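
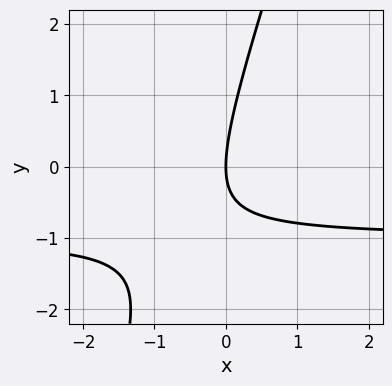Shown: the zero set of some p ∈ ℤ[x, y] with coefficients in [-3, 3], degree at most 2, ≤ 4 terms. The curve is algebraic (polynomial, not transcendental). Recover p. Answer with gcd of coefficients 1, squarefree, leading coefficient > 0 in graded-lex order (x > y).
3*x*y - y^2 + 3*x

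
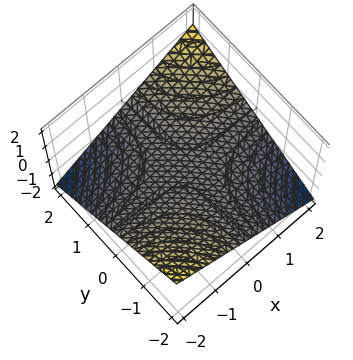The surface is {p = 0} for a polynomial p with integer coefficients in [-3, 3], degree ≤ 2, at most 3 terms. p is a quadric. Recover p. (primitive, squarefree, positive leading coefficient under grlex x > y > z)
x*y - 3*z

Degree: a hyperbolic paraboloid; a quadric, so deg p = 2.
From the visible intercepts: it meets the z-axis at z = 0 (among the integer gridlines); every point of the y-axis in the box is on the surface.
Together with the visible shape, these determine p as stated. Check: (-2, 0, 0) on the x-axis lies on the surface, and p(-2, 0, 0) = 0. ✓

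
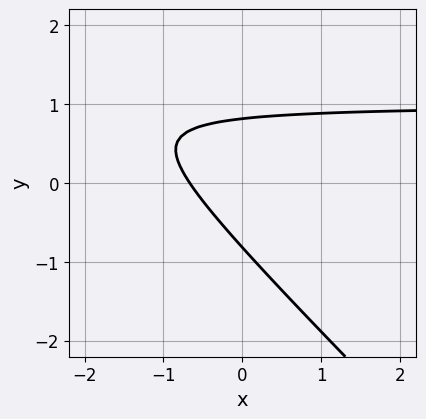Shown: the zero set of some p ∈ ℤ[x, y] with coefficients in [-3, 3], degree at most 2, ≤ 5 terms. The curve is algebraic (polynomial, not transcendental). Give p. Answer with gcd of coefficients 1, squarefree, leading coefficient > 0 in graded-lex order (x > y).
3*x*y + 3*y^2 - 3*x - 2

First, the degree is 2 — no degree-1 curve has this shape.
Finally, the integer polynomial consistent with all of this is the stated p.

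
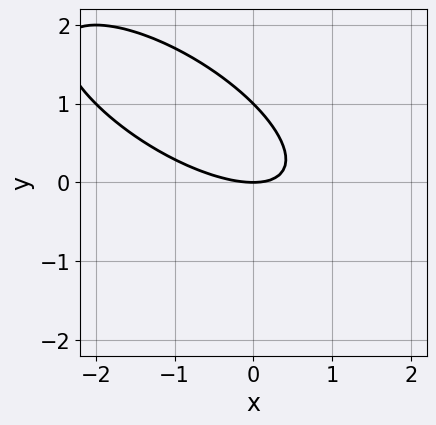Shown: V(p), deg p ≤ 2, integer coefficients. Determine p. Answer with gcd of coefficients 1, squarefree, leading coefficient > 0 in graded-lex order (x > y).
x^2 + 2*x*y + 2*y^2 - 2*y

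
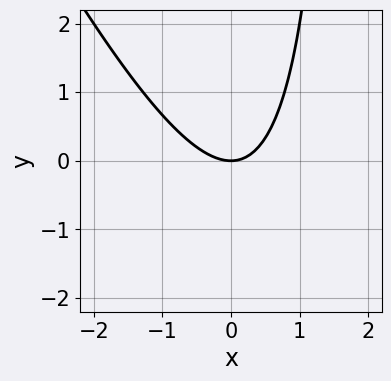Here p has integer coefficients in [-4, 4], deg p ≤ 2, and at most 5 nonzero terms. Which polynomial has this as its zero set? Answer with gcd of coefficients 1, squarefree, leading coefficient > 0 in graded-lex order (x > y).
2*x^2 + x*y - 2*y

(a) The degree is 2 — no degree-1 curve has this shape.
(b) From the visible intercepts: it meets the y-axis at y = 0 (among the integer gridlines); it meets the x-axis at x = 0 (among the integer gridlines).
(c) Assembling these constraints gives the stated polynomial.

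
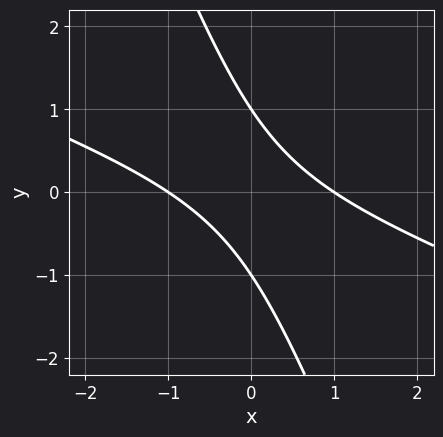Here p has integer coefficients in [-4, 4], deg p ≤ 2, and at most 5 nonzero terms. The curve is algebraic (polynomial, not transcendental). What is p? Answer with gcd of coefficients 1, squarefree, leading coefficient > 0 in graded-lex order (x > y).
x^2 + 3*x*y + y^2 - 1

(a) Degree: the shape is more complex than any degree-1 curve, so deg p = 2.
(b) Observable constraints: among the integer gridlines, it crosses the y-axis at y ∈ {-1, 1}; the x-axis gridline crossings are at x ∈ {-1, 1}.
(c) Solving for integer coefficients yields p as stated.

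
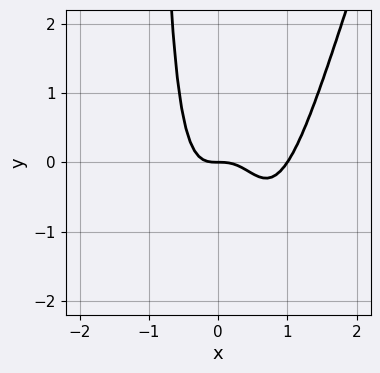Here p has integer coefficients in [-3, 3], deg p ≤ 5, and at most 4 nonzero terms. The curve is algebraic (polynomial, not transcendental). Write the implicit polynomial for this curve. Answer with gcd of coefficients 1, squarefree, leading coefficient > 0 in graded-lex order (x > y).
3*x^4 - x^3*y - 3*x^3 - y

(a) deg p = 4. No degree-3 curve has this shape.
(b) Against the integer gridlines: among the integer gridlines, it crosses the x-axis at x ∈ {0, 1}; one y-axis crossing is at y = 0.
(c) Together with the visible shape, these determine p as stated.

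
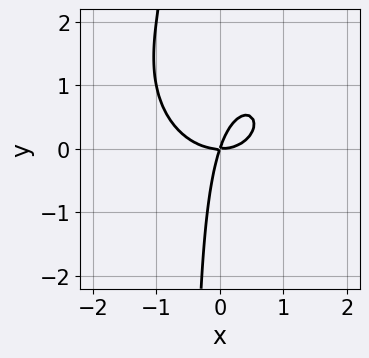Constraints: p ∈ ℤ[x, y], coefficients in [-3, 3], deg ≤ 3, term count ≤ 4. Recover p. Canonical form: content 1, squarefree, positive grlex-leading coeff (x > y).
2*x^3 + 2*x*y^2 - 3*x*y + y^2

deg p = 3. No degree-2 curve has this shape.
From the axis intercepts and sections: one y-axis crossing is at y = 0; it crosses the x-axis at the gridline x = 0.
Solving for integer coefficients yields p as stated.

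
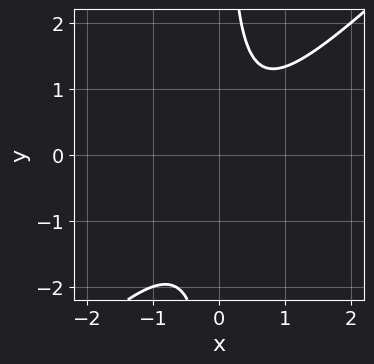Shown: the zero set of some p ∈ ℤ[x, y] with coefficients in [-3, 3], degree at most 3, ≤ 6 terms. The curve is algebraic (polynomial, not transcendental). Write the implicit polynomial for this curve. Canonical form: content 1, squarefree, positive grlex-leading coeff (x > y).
3*x^2 - 3*x*y - x + 2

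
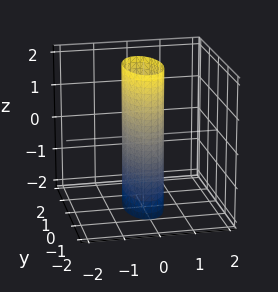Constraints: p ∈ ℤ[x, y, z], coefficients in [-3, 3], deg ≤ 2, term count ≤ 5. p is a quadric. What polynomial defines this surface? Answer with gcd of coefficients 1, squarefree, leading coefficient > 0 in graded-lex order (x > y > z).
(a) The degree is 2 — constant cross-section along one axis; a quadric.
(b) Symmetries: the x ↦ −x reflection is a symmetry, so x appears only in even powers; it's symmetric under y → −y, forcing even powers of y; mirror symmetry z ↦ −z ⇒ only even powers of z.
(c) Checking where it meets the axes: the y-axis gridline crossings are at y ∈ {-1, 1}; the surface avoids every integer z-axis point in the box.
(d) Together with the visible shape, these determine p as stated.

3*x^2 + y^2 - 1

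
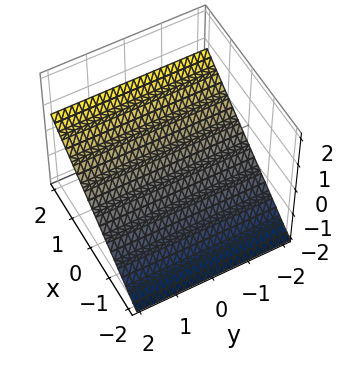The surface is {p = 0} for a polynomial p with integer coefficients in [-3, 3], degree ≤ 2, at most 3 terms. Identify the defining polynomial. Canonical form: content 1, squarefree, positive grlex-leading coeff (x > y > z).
2*x - 3*z - 2

Degree: every cross-section is a straight line — this is a plane, so deg p = 1.
Reading off the gridlines: it crosses the x-axis at the gridline x = 1; it misses every integer gridline on the y-axis.
These observations pin down the coefficients.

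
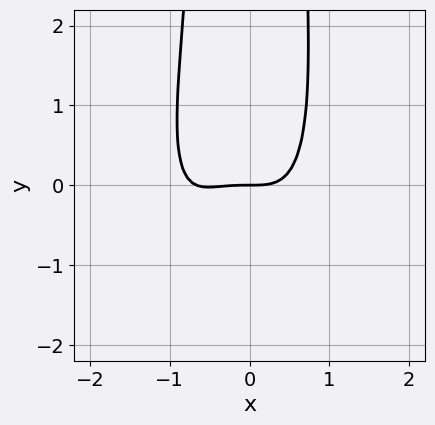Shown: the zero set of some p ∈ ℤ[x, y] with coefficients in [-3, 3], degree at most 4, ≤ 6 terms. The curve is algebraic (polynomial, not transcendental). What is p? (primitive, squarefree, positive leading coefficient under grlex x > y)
3*x^4 + x^2*y^2 + 2*x^3 + 2*x^2*y - 3*y

1. The degree is 4 — the shape is more complex than any degree-3 curve.
2. From the axis intercepts and sections: one y-axis crossing is at y = 0; one x-axis crossing is at x = 0.
3. Fitting integer coefficients to these (and the overall shape) gives p.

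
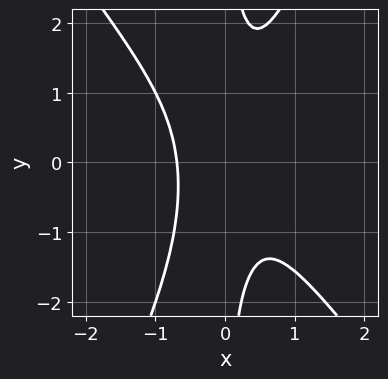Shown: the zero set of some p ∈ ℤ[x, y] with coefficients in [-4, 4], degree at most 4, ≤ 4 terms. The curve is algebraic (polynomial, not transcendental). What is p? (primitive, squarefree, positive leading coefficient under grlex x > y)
3*x^3 + x^2*y - x*y^2 + 1

1. deg p = 3. A generic line meets the curve in up to 3 points.
2. Checking where it meets the axes: the curve avoids every integer y-axis point in the box.
3. Together with the visible shape, these determine p as stated.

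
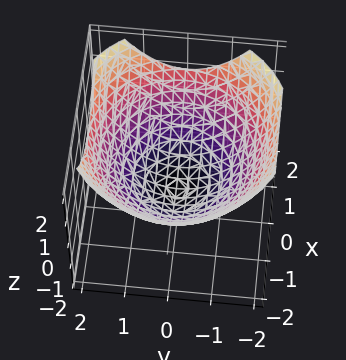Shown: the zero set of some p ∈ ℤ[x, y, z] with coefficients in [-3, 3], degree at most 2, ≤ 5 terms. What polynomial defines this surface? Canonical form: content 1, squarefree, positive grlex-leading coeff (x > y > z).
x^2 + y^2 - 2*z - 2

1. deg p = 2. No degree-1 surface has this shape.
2. Symmetries: the z-axis is an axis of rotation, so x and y enter only as x² + y².
3. Checking where it meets the axes: it meets the z-axis at z = -1 (among the integer gridlines); a circular section at z = 0 has radius between 1 and 2.
4. Assembling these constraints gives the stated polynomial.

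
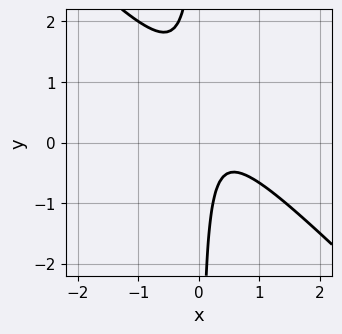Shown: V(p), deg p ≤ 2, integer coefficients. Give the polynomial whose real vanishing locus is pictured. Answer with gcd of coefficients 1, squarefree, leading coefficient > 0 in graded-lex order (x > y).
3*x^2 + 3*x*y - 2*x + 1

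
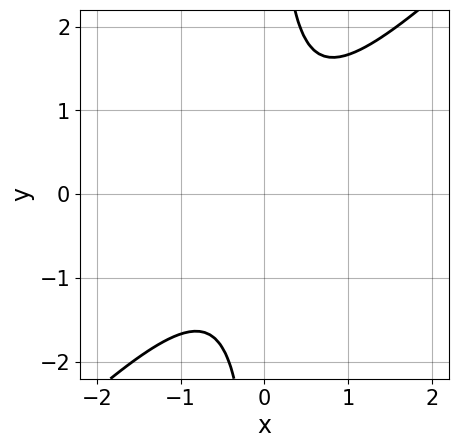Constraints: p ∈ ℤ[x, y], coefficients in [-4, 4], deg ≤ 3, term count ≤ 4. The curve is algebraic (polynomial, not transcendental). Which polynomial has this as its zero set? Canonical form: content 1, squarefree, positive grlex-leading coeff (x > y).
3*x^2 - 3*x*y + 2

First, the degree is 2 — no degree-1 curve has this shape.
Next, against the integer gridlines: the curve avoids every integer x-axis point in the box; no y-intercept at any integer in the box.
Finally, matching integer coefficients to the picture gives p.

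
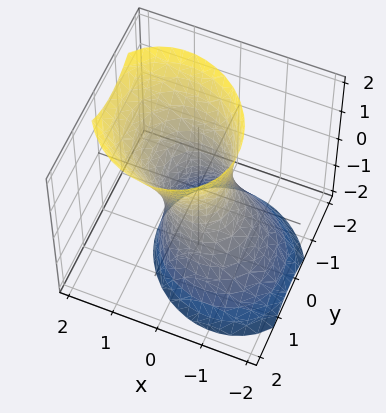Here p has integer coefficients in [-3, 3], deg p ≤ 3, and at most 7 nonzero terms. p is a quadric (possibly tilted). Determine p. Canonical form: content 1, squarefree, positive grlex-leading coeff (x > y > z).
3*x^2 + x*y - 2*x*z + 3*y^2 - z^2 - 2

(a) Degree: a generic line meets the surface in up to 2 points, so deg p = 2.
(b) Reading off the gridlines: it misses every integer gridline on the z-axis.
(c) Matching integer coefficients to the picture gives p.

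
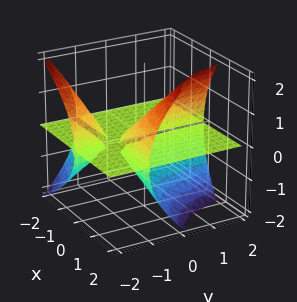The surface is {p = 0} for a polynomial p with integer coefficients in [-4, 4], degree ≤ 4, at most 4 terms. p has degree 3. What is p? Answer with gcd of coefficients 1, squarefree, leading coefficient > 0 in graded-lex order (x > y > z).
First, the picture has 3 separate pieces. They look like related sheets of one shape, so recover p as a whole.
Then, deg p = 3. A generic line meets the surface in up to 3 points.
Then, from the axis intercepts and sections: the visible y-axis segment lies entirely on the surface; it crosses the z-axis at the gridline z = 0.
Finally, together with the visible shape, these determine p as stated. Check: (1, 0, 0) on the x-axis lies on the surface, and p(1, 0, 0) = 0. ✓

2*x*y*z - z^3 + 2*x*z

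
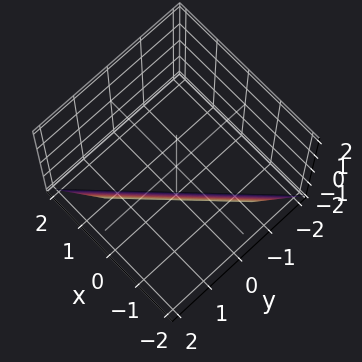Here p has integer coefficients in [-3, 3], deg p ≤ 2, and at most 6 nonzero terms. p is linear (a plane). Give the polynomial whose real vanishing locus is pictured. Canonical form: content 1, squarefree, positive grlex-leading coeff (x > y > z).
2*x - 2*y + z + 2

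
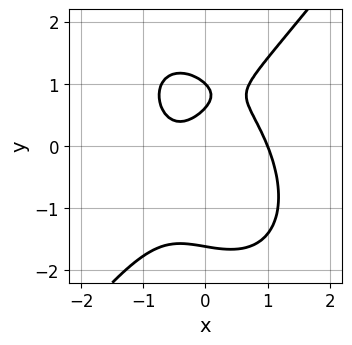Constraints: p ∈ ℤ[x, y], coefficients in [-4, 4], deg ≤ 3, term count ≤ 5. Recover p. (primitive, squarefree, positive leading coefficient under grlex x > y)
First, deg p = 3. The shape is more complex than any degree-2 curve.
Next, observable constraints: it meets the y-axis at y = 1 (among the integer gridlines); it crosses the x-axis at the gridline x = 1.
Finally, the integer polynomial consistent with all of this is the stated p.

2*x^3 - y^3 - x + 2*y - 1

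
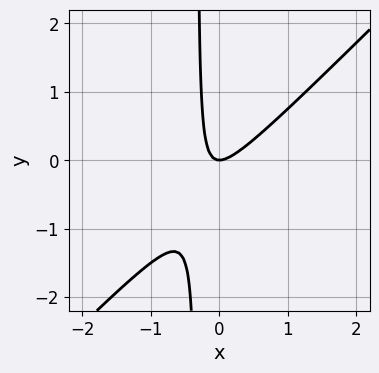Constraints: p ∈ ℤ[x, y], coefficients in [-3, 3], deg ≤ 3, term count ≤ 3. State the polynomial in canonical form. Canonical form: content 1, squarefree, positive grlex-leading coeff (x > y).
1. deg p = 2. No degree-1 curve has this shape.
2. From the visible intercepts: one y-axis crossing is at y = 0; one x-axis crossing is at x = 0.
3. Putting this together gives p.

3*x^2 - 3*x*y - y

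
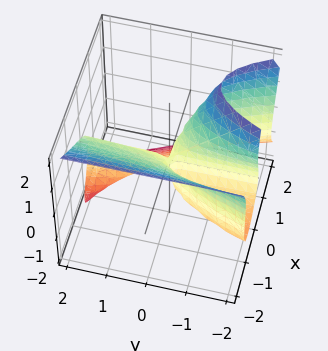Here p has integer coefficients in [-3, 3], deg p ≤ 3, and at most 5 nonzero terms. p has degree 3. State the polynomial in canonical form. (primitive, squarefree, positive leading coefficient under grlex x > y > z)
1. The degree is 3 — no degree-2 surface has this shape.
2. Against the integer gridlines: it crosses the z-axis at the gridline z = 0; the visible y-axis segment lies entirely on the surface; it meets the x-axis at x = 0 (among the integer gridlines).
3. Together with the visible shape, these determine p as stated.

2*x^3 - x*z^2 + y*z^2 + z^3 + 2*x*y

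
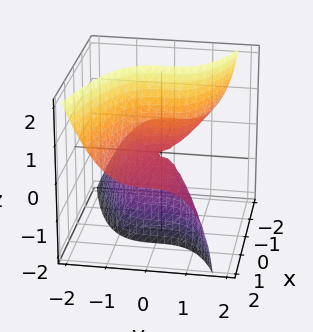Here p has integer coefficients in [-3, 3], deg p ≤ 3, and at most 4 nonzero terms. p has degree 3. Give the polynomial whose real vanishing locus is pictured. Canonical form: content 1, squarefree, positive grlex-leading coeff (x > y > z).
(a) The degree is 3 — the shape is more complex than any degree-2 surface.
(b) From the axis intercepts and sections: one y-axis crossing is at y = 0; every point of the x-axis in the box is on the surface.
(c) Fitting integer coefficients to these (and the overall shape) gives p.

2*y^3 + 3*x*z + z^2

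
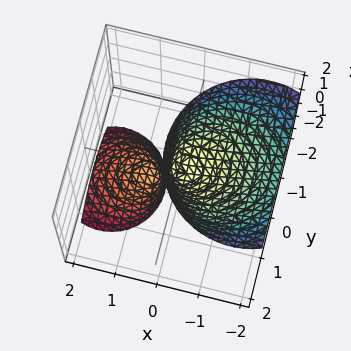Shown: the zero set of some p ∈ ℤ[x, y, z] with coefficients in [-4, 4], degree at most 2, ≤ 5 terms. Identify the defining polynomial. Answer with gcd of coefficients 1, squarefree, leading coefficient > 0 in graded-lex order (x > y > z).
2*x^2 + 3*x*z + 2*y^2 - z

First, there are 2 components. Treating them together as one polynomial.
Next, degree: the shape is more complex than any degree-1 surface, so deg p = 2.
Then, reading off the gridlines: one x-axis crossing is at x = 0; it meets the y-axis at y = 0 (among the integer gridlines).
Finally, solving for integer coefficients yields p as stated.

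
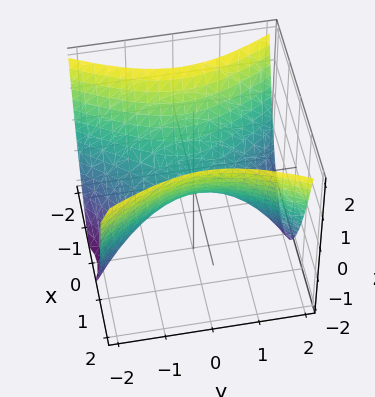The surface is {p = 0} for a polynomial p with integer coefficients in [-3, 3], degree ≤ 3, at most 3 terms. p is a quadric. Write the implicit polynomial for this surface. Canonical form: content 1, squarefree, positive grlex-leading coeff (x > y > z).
2*x^2 - y^2 - 2*z

deg p = 2. A saddle surface; a quadric.
Symmetries: the y ↦ −y reflection is a symmetry, so y appears only in even powers; the x ↦ −x reflection is a symmetry, so x appears only in even powers.
Reading off the gridlines: it meets the z-axis at z = 0 (among the integer gridlines); it crosses the x-axis at the gridline x = 0.
Assembling these constraints gives the stated polynomial.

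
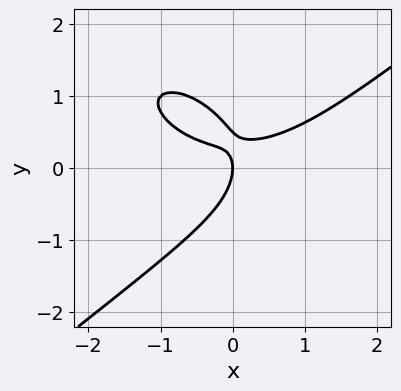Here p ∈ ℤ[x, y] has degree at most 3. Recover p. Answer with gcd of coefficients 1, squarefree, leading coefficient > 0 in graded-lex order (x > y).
x^3 - 2*y^3 - 3*x*y + y^2 + x

1. The degree is 3 — a generic line meets the curve in up to 3 points.
2. Reading off the gridlines: it crosses the x-axis at the gridline x = 0; one y-axis crossing is at y = 0.
3. The integer polynomial consistent with all of this is the stated p.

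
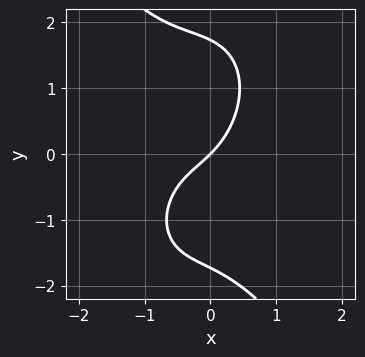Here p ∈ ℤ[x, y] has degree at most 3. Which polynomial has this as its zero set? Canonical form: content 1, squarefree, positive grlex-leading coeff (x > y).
3*x^3 + y^3 + 2*x^2 + 3*x - 3*y

First, deg p = 3. The shape is more complex than any degree-2 curve.
Next, checking where it meets the axes: it meets the x-axis at x = 0 (among the integer gridlines); one y-axis crossing is at y = 0.
Finally, putting this together gives p.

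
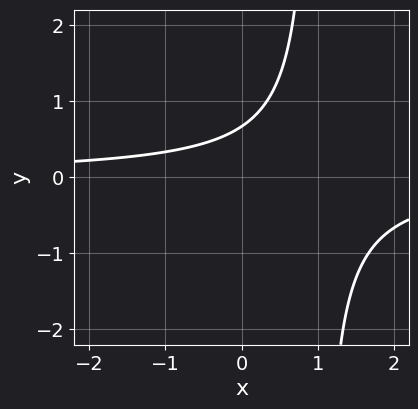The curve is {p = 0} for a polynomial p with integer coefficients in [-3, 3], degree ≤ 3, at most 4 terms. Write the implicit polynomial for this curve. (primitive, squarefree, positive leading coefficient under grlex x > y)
First, deg p = 2.
Then, from the axis intercepts and sections: the curve avoids every integer x-axis point in the box.
Finally, these observations pin down the coefficients.

3*x*y - 3*y + 2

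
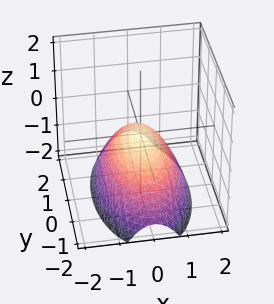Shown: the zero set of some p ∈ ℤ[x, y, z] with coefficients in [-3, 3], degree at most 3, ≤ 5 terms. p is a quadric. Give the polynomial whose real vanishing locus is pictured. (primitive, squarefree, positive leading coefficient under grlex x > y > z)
3*x^2 + y^2 + 3*z

1. The degree is 2 — a single bowl opening along one axis; a quadric.
2. Symmetries: the y ↦ −y reflection is a symmetry, so y appears only in even powers; it's symmetric under x → −x, forcing even powers of x.
3. Checking where it meets the axes: it crosses the y-axis at the gridline y = 0; it crosses the z-axis at the gridline z = 0.
4. Assembling these constraints gives the stated polynomial.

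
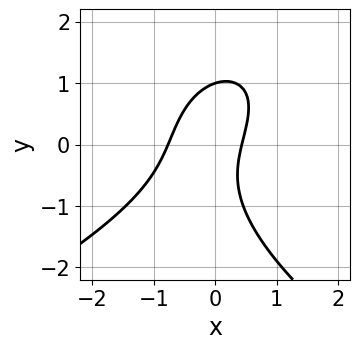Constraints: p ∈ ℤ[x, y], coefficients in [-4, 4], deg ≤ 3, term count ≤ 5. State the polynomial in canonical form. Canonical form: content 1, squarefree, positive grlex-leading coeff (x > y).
y^3 + 3*x^2 - 2*x*y + x - 1

First, deg p = 3.
Then, from the visible intercepts: it meets the y-axis at y = 1 (among the integer gridlines).
Finally, fitting integer coefficients to these (and the overall shape) gives p.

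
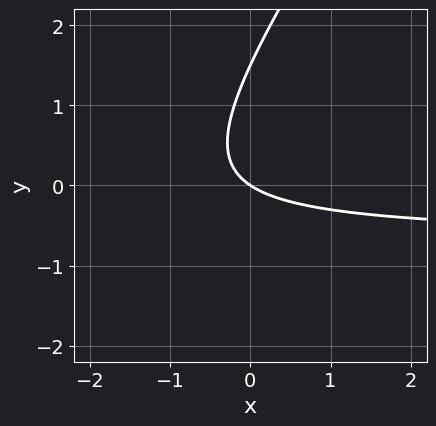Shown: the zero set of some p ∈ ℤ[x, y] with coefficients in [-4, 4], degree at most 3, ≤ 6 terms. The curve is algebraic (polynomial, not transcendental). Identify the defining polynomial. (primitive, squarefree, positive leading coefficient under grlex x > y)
1. Degree: the shape is more complex than any degree-1 curve, so deg p = 2.
2. Observable constraints: it crosses the x-axis at the gridline x = 0; it meets the y-axis at y = 0 (among the integer gridlines).
3. The integer polynomial consistent with all of this is the stated p.

3*x*y - 2*y^2 + 2*x + 3*y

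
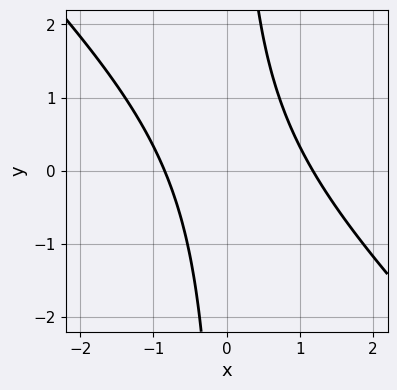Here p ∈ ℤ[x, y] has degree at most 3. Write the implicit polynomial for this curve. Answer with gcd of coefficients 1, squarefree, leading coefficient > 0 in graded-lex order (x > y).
First, the degree is 2 — a generic line meets the curve in up to 2 points.
Then, against the integer gridlines: it misses every integer gridline on the y-axis.
Finally, these observations pin down the coefficients.

3*x^2 + 3*x*y - x - 3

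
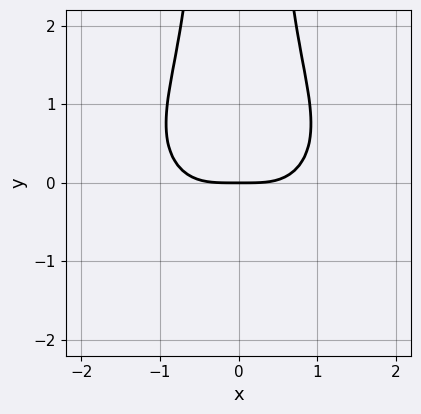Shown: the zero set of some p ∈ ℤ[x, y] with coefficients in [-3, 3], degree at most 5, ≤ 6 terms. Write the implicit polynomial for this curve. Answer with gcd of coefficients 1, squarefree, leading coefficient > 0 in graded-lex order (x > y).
First, degree: a generic line meets the curve in up to 4 points, so deg p = 4.
Next, symmetries: mirror symmetry x ↦ −x ⇒ only even powers of x.
Next, from the axis intercepts and sections: it crosses the y-axis at the gridline y = 0; one x-axis crossing is at x = 0.
Finally, assembling these constraints gives the stated polynomial.

2*x^4 + 3*x^2*y^2 - x^2*y - 3*y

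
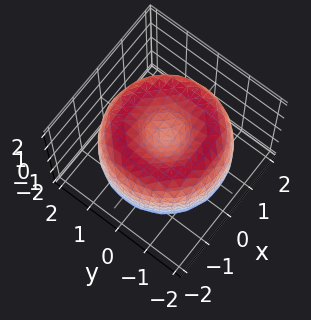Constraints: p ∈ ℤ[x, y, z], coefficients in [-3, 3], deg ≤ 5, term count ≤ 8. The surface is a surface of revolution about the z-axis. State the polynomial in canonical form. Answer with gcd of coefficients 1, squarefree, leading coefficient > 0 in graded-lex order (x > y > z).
1. The degree is 4 — a generic line meets the surface in up to 4 points.
2. Symmetries: the z-axis is an axis of rotation, so x and y enter only as x² + y².
3. Observable constraints: a circular section at z = 0 has radius between 1 and 2.
4. The integer polynomial consistent with all of this is the stated p.

x^4 + 2*x^2*y^2 + y^4 - 3*x^2 - 3*y^2 + 2*z^2 - 1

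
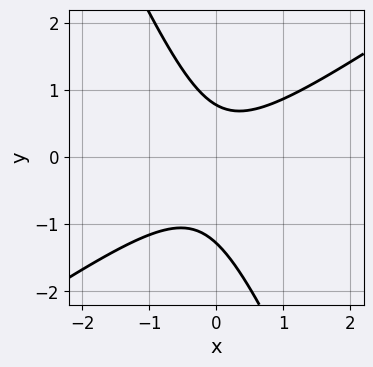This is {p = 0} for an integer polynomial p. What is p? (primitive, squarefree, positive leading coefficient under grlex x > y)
3*x^2 - 3*x*y - 2*y^2 - y + 2

(a) Degree: the shape is more complex than any degree-1 curve, so deg p = 2.
(b) Reading off the gridlines: no x-intercept at any integer in the box.
(c) Putting this together gives p.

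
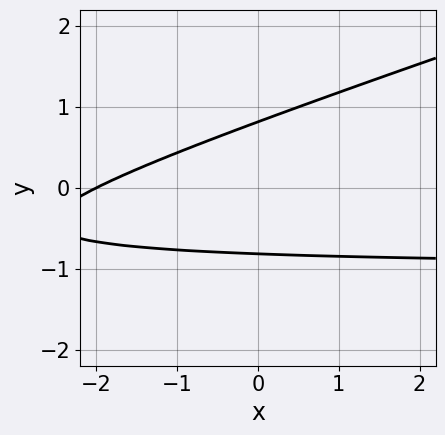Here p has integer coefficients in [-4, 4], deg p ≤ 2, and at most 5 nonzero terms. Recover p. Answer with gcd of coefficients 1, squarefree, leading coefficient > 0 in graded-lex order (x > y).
x*y - 3*y^2 + x + 2

(a) The degree is 2 — the shape is more complex than any degree-1 curve.
(b) Checking where it meets the axes: it meets the x-axis at x = -2 (among the integer gridlines).
(c) Putting this together gives p.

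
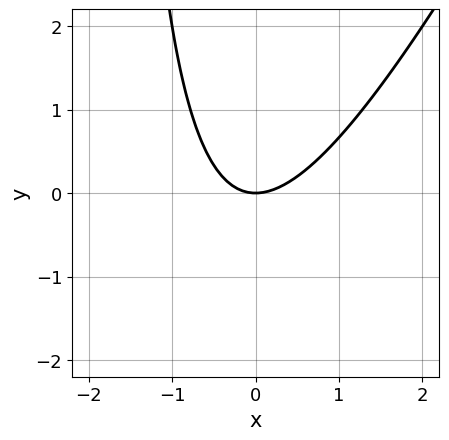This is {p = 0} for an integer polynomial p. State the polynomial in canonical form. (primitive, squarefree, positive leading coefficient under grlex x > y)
2*x^2 - x*y - 2*y

Degree: no degree-1 curve has this shape, so deg p = 2.
Reading off the gridlines: it crosses the y-axis at the gridline y = 0; it crosses the x-axis at the gridline x = 0.
The integer polynomial consistent with all of this is the stated p.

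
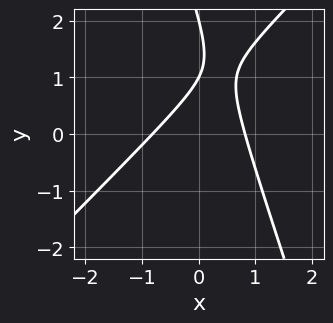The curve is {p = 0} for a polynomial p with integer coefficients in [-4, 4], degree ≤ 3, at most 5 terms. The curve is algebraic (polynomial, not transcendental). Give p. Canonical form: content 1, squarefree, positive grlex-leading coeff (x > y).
3*x^2 - 2*x*y - y^2 + 3*y - 2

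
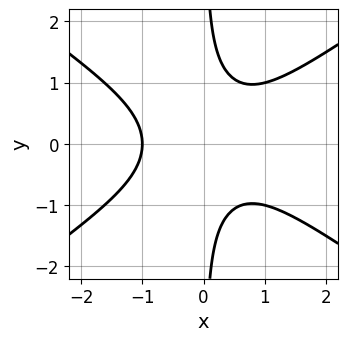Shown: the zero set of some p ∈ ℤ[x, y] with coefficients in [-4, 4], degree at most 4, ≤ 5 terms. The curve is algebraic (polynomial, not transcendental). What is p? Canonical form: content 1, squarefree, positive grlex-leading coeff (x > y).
x^3 - 2*x*y^2 + 1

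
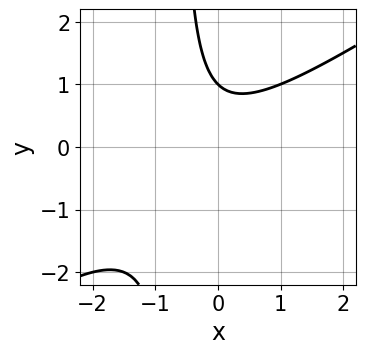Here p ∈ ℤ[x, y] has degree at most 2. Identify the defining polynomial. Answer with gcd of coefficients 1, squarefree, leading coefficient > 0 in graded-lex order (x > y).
Degree: a generic line meets the curve in up to 2 points, so deg p = 2.
From the visible intercepts: one y-axis crossing is at y = 1; the curve avoids every integer x-axis point in the box.
Putting this together gives p.

2*x^2 - 3*x*y + x - 2*y + 2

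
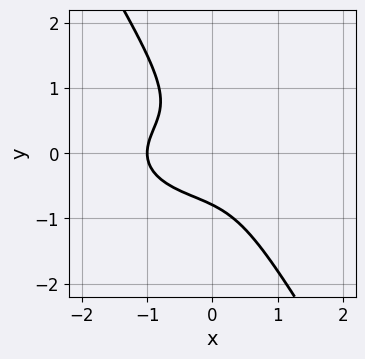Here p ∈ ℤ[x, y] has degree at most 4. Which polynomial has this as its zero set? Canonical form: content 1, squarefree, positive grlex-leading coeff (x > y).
x^3 + 3*x*y^2 + 2*y^3 + 1

The degree is 3 — no degree-2 curve has this shape.
Checking where it meets the axes: it meets the x-axis at x = -1 (among the integer gridlines).
Solving for integer coefficients yields p as stated.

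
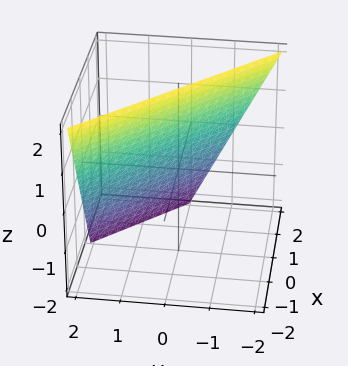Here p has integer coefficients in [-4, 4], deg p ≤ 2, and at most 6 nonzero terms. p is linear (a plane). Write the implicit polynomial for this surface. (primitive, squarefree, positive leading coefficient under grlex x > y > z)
2*x + 2*y + z - 2

deg p = 1.
From the axis intercepts and sections: it meets the y-axis at y = 1 (among the integer gridlines); it crosses the x-axis at the gridline x = 1; one z-axis crossing is at z = 2.
Solving for integer coefficients yields p as stated.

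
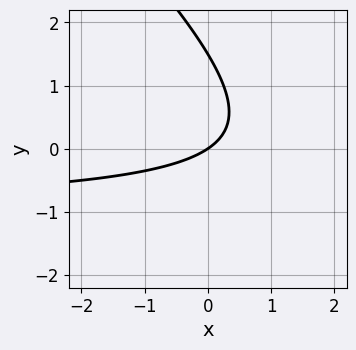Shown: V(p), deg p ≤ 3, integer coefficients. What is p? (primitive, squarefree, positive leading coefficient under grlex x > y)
Degree: a generic line meets the curve in up to 2 points, so deg p = 2.
From the visible intercepts: it meets the x-axis at x = 0 (among the integer gridlines); it meets the y-axis at y = 0 (among the integer gridlines).
Together with the visible shape, these determine p as stated.

2*x*y + 2*y^2 + 2*x - 3*y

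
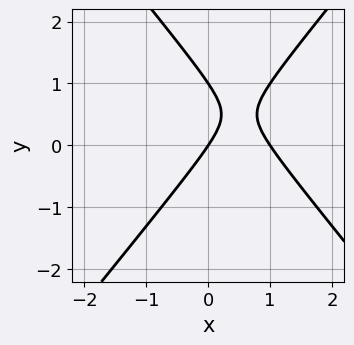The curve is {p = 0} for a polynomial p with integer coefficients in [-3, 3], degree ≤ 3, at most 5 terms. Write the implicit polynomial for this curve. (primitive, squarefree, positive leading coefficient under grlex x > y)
3*x^2 - 2*y^2 - 3*x + 2*y

The degree is 2 — no degree-1 curve has this shape.
Reading off the gridlines: among the integer gridlines, it crosses the x-axis at x ∈ {0, 1}; the y-axis gridline crossings are at y ∈ {0, 1}.
These observations pin down the coefficients.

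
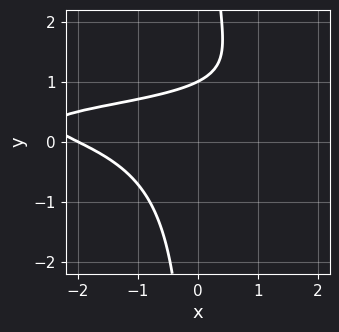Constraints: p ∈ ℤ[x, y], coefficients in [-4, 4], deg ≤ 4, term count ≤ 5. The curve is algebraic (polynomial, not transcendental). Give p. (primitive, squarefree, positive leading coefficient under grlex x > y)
2*x*y^2 - 2*x*y + x - 2*y + 2

The degree is 3 — the shape is more complex than any degree-2 curve.
From the axis intercepts and sections: it crosses the x-axis at the gridline x = -2; it meets the y-axis at y = 1 (among the integer gridlines).
Together with the visible shape, these determine p as stated.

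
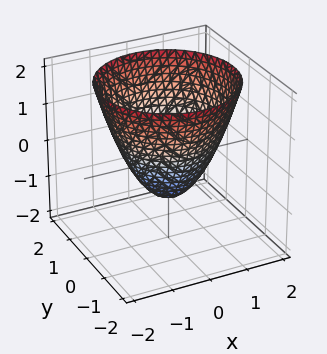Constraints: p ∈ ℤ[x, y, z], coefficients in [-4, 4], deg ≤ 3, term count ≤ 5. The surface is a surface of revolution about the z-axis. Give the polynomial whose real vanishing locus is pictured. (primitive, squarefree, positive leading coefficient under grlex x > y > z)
x^2 + y^2 - z - 1

The degree is 2 — no degree-1 surface has this shape.
Symmetry: the z-axis is an axis of rotation, so x and y enter only as x² + y².
Observable constraints: the x-axis gridline crossings are at x ∈ {-1, 1}; it meets the z-axis at z = -1 (among the integer gridlines).
Solving for integer coefficients yields p as stated. Check: (0, 1, 0) on the y-axis lies on the surface, and p(0, 1, 0) = 0. ✓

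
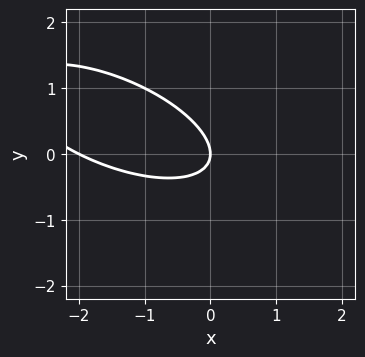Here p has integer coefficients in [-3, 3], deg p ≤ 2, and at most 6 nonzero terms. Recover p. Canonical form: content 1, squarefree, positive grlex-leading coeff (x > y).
x^2 + 2*x*y + 3*y^2 + 2*x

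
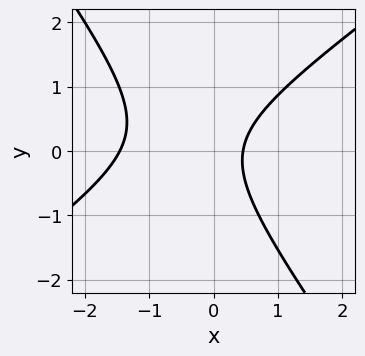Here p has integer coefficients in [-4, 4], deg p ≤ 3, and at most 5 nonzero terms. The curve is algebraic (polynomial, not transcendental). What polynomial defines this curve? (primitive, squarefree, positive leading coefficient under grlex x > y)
3*x^2 - 2*x*y - 3*y^2 + 3*x - 2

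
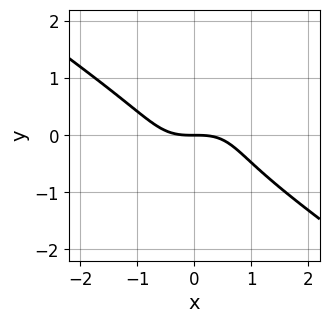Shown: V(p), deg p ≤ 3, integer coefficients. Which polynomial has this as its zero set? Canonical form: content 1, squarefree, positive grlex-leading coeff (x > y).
(a) The degree is 3 — a generic line meets the curve in up to 3 points.
(b) Reading off the gridlines: it crosses the y-axis at the gridline y = 0; one x-axis crossing is at x = 0.
(c) Matching integer coefficients to the picture gives p.

2*x^3 - 2*x*y^2 + 3*y^3 + y^2 + 3*y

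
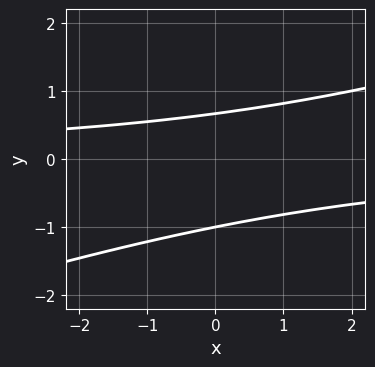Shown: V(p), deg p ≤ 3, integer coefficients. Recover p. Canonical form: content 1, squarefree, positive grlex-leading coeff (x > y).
x*y - 3*y^2 - y + 2

(a) The degree is 2 — the shape is more complex than any degree-1 curve.
(b) From the axis intercepts and sections: no x-intercept at any integer in the box; it meets the y-axis at y = -1 (among the integer gridlines).
(c) Together with the visible shape, these determine p as stated.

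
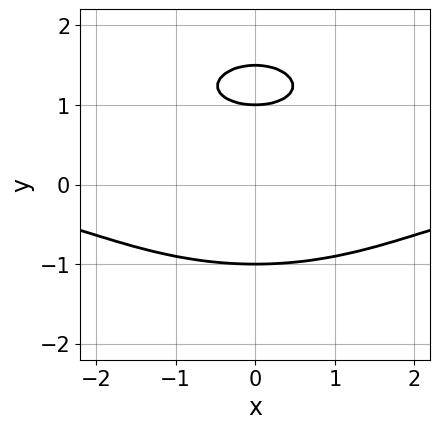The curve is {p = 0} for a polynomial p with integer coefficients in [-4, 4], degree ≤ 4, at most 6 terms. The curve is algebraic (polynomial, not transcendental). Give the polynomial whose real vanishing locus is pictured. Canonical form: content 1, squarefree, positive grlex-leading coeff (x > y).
x^2*y + 2*y^3 - 3*y^2 - 2*y + 3

(a) deg p = 3. A generic line meets the curve in up to 3 points.
(b) Symmetries: the x ↦ −x reflection is a symmetry, so x appears only in even powers.
(c) Against the integer gridlines: it misses every integer gridline on the x-axis; among the integer gridlines, it crosses the y-axis at y ∈ {-1, 1}.
(d) Matching integer coefficients to the picture gives p.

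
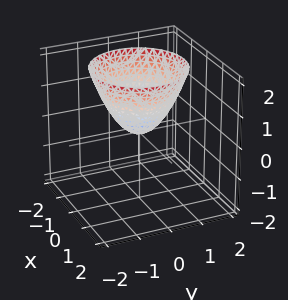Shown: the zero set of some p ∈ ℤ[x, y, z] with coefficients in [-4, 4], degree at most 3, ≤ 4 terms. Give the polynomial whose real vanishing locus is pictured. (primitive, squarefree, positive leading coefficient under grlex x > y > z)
x^2 + y^2 - z

(a) deg p = 2.
(b) Symmetry: every cross-section ⟂ z is a circle, so x, y appear only via x² + y².
(c) Checking where it meets the axes: it meets the x-axis at x = 0 (among the integer gridlines); one z-axis crossing is at z = 0; a circular section at z = 1 has radius exactly 1; it crosses the y-axis at the gridline y = 0.
(d) Solving for integer coefficients yields p as stated.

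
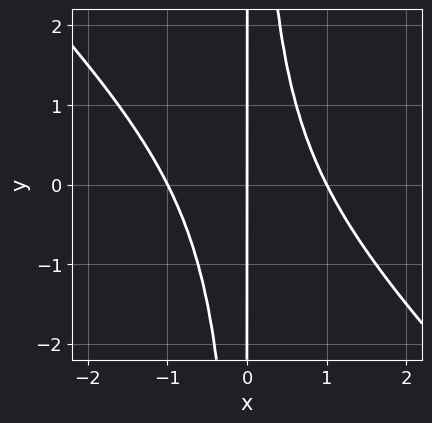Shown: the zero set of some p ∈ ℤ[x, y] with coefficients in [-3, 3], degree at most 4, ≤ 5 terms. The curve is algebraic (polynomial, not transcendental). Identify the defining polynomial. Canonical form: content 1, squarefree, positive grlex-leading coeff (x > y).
x^3 + x^2*y - x

First, the degree is 3 — a generic line meets the curve in up to 3 points.
Next, from the visible intercepts: among the integer gridlines, it crosses the x-axis at x ∈ {-1, 0, 1}; every point of the y-axis in the box is on the curve.
Finally, putting this together gives p.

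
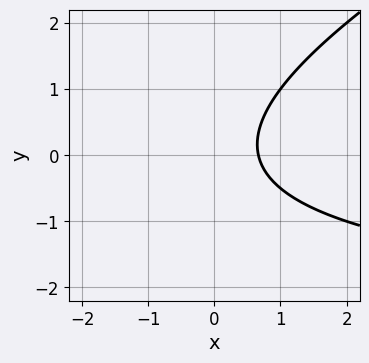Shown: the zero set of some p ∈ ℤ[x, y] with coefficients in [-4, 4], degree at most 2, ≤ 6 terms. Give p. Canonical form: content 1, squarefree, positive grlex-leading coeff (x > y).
x*y - 2*y^2 + 3*x - 2

First, degree: a generic line meets the curve in up to 2 points, so deg p = 2.
Next, from the axis intercepts and sections: it misses every integer gridline on the y-axis.
Finally, assembling these constraints gives the stated polynomial.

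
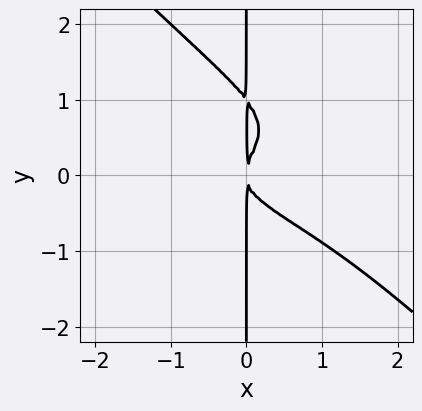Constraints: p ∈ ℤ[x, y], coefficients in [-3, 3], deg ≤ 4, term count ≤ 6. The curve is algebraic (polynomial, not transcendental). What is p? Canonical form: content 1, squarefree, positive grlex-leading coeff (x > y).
x^3*y - 2*x^2*y^2 - 3*x*y^3 + 3*x*y^2 - 2*x^2

deg p = 4. A generic line meets the curve in up to 4 points.
Reading off the gridlines: the visible y-axis segment lies entirely on the curve.
These observations pin down the coefficients.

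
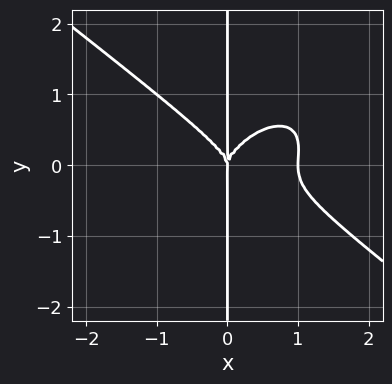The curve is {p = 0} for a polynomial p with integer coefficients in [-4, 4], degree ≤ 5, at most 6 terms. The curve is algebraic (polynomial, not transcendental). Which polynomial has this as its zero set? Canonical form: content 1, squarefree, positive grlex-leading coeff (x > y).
2*x^4 - x^2*y^2 + 3*x*y^3 - 2*x^3

1. deg p = 4. A generic line meets the curve in up to 4 points.
2. From the visible intercepts: among the integer gridlines, it crosses the x-axis at x ∈ {0, 1}; every point of the y-axis in the box is on the curve.
3. Solving for integer coefficients yields p as stated.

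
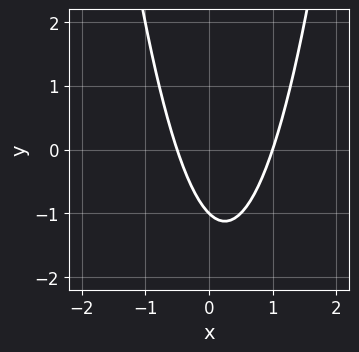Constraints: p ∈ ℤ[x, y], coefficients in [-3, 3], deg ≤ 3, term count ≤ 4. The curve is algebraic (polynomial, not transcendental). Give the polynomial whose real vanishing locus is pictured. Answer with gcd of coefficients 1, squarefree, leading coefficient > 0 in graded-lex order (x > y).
1. The degree is 2 — a generic line meets the curve in up to 2 points.
2. Against the integer gridlines: it meets the y-axis at y = -1 (among the integer gridlines); it meets the x-axis at x = 1 (among the integer gridlines).
3. Assembling these constraints gives the stated polynomial.

2*x^2 - x - y - 1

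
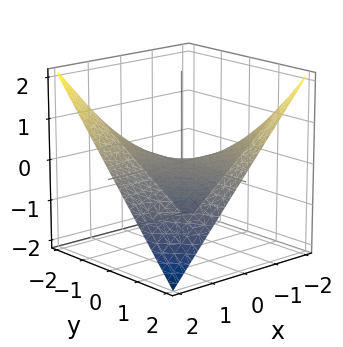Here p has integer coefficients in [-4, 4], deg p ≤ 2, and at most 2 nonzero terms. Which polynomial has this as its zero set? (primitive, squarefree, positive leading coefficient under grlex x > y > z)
(a) Degree: a saddle surface; a quadric, so deg p = 2.
(b) Reading off the gridlines: it meets the z-axis at z = 0 (among the integer gridlines); every point of the y-axis in the box is on the surface; every point of the x-axis in the box is on the surface.
(c) Putting this together gives p.

x*y + 2*z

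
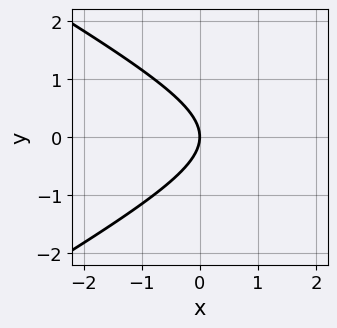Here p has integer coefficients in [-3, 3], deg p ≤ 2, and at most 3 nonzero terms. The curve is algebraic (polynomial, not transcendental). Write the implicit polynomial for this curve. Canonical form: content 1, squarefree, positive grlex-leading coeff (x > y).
(a) Degree: a generic line meets the curve in up to 2 points, so deg p = 2.
(b) Symmetries: it's symmetric under y → −y, forcing even powers of y.
(c) From the visible intercepts: it crosses the x-axis at the gridline x = 0; one y-axis crossing is at y = 0.
(d) These observations pin down the coefficients.

x^2 - 3*y^2 - 3*x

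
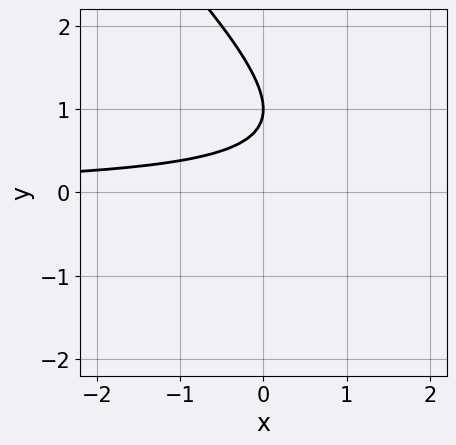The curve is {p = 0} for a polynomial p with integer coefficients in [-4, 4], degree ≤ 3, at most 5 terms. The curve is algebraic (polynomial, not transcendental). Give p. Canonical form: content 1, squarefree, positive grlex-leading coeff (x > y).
First, deg p = 2. The shape is more complex than any degree-1 curve.
Then, observable constraints: it crosses the y-axis at the gridline y = 1; it misses every integer gridline on the x-axis.
Finally, solving for integer coefficients yields p as stated.

x*y + y^2 - 2*y + 1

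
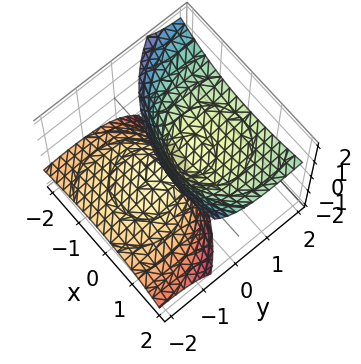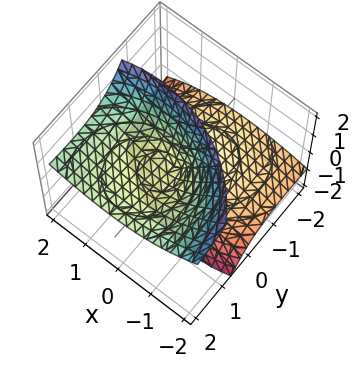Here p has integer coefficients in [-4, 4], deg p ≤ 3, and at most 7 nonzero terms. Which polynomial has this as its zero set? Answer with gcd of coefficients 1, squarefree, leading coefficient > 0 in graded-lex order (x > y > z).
First, deg p = 2.
Then, against the integer gridlines: it meets the x-axis at x = 0 (among the integer gridlines); it crosses the y-axis at the gridline y = 0; it crosses the z-axis at the gridline z = 0.
Finally, assembling these constraints gives the stated polynomial.

x^2 - x*z + y^2 - 3*y*z - z^2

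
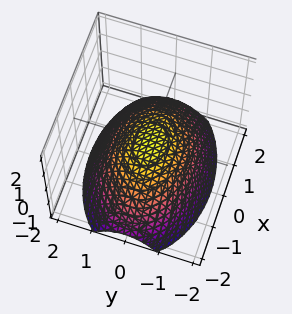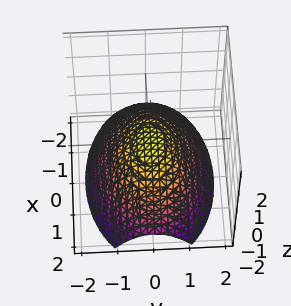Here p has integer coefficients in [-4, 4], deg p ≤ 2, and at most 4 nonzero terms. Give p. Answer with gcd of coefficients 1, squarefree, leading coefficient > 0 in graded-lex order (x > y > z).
deg p = 2. A single bowl opening along one axis; a quadric.
Symmetries: it's symmetric under x → −x, forcing even powers of x; mirror symmetry y ↦ −y ⇒ only even powers of y.
Observable constraints: it meets the x-axis at x = 0 (among the integer gridlines); it crosses the y-axis at the gridline y = 0; one z-axis crossing is at z = 0.
Together with the visible shape, these determine p as stated.

x^2 + 2*y^2 + 3*z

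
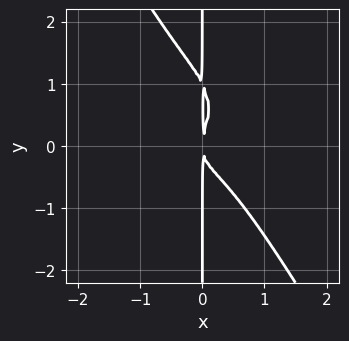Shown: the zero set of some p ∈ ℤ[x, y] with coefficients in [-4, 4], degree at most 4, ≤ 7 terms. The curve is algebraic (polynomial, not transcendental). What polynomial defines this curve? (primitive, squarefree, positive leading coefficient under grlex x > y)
(a) Degree: the shape is more complex than any degree-3 curve, so deg p = 4.
(b) Observable constraints: every point of the y-axis in the box is on the curve.
(c) Solving for integer coefficients yields p as stated.

2*x^4 + x^2*y^2 + x*y^3 - x*y^2 + x^2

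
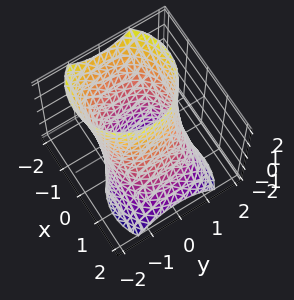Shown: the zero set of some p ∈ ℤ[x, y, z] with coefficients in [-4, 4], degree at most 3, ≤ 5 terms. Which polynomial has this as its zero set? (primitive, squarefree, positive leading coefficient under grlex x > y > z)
(a) Degree: a generic line meets the surface in up to 2 points, so deg p = 2.
(b) Checking where it meets the axes: no z-intercept at any integer in the box.
(c) Putting this together gives p.

2*x^2 + 2*x*z + 2*y^2 - 3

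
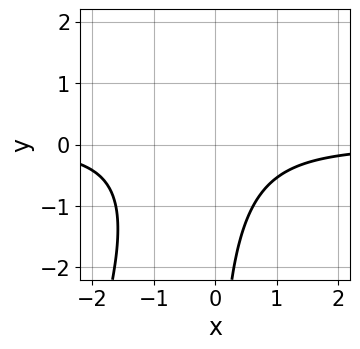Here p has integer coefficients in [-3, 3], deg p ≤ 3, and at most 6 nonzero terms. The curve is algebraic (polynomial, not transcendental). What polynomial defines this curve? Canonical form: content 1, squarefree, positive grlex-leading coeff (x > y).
3*x^2*y - x*y^2 + 2*x*y + 3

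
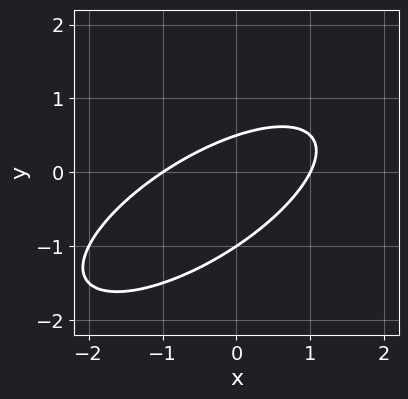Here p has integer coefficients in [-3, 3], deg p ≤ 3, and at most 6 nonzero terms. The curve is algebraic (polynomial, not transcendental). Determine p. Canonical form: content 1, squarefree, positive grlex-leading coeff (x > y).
x^2 - 2*x*y + 2*y^2 + y - 1

1. Degree: the shape is more complex than any degree-1 curve, so deg p = 2.
2. Checking where it meets the axes: among the integer gridlines, it crosses the x-axis at x ∈ {-1, 1}; it meets the y-axis at y = -1 (among the integer gridlines).
3. These observations pin down the coefficients.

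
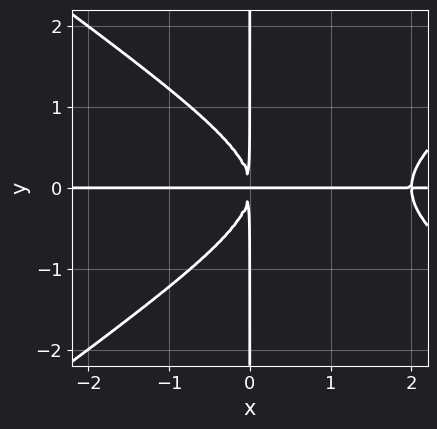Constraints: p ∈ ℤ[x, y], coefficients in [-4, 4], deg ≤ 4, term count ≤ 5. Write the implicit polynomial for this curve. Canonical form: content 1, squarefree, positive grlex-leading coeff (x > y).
1. The degree is 4 — a generic line meets the curve in up to 4 points.
2. From the axis intercepts and sections: every point of the y-axis in the box is on the curve; every point of the x-axis in the box is on the curve.
3. Assembling these constraints gives the stated polynomial.

x^3*y - 2*x*y^3 - 2*x^2*y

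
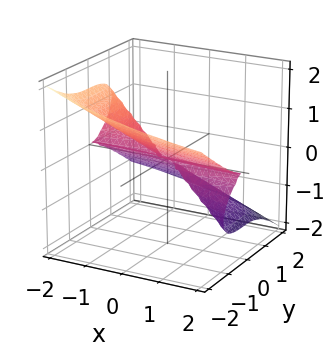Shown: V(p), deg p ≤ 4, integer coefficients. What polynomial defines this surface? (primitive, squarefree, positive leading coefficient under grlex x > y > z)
2*x*z^2 + y^3 + 3*z^3

deg p = 3.
Observable constraints: the visible x-axis segment lies entirely on the surface; it meets the z-axis at z = 0 (among the integer gridlines); it meets the y-axis at y = 0 (among the integer gridlines).
Matching integer coefficients to the picture gives p.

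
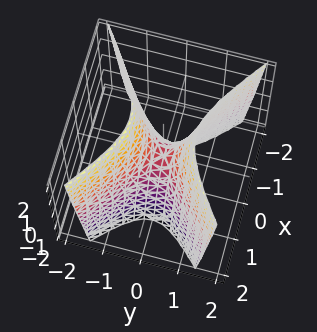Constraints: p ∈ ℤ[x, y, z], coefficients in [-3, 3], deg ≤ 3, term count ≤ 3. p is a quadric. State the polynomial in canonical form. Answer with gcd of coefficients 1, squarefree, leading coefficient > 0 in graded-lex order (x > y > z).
1. Degree: a hyperbolic paraboloid; a quadric, so deg p = 2.
2. Symmetries: mirror symmetry y ↦ −y ⇒ only even powers of y; mirror symmetry x ↦ −x ⇒ only even powers of x.
3. Checking where it meets the axes: it crosses the z-axis at the gridline z = 0; it meets the y-axis at y = 0 (among the integer gridlines); it meets the x-axis at x = 0 (among the integer gridlines).
4. The integer polynomial consistent with all of this is the stated p.

2*x^2 - 3*y^2 + z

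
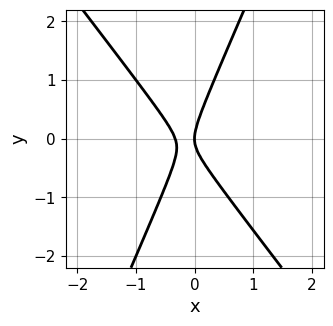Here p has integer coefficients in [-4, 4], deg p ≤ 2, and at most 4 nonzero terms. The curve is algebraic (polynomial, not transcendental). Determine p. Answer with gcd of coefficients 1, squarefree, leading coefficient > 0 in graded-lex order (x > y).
3*x^2 + x*y - y^2 + x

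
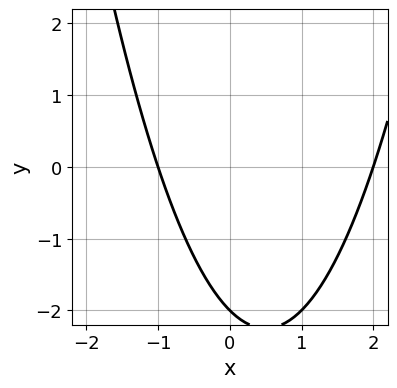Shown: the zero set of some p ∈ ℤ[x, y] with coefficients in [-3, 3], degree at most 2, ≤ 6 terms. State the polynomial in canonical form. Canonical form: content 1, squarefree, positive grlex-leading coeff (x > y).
x^2 - x - y - 2

First, deg p = 2. No degree-1 curve has this shape.
Then, from the axis intercepts and sections: among the integer gridlines, it crosses the x-axis at x ∈ {-1, 2}; it crosses the y-axis at the gridline y = -2.
Finally, fitting integer coefficients to these (and the overall shape) gives p.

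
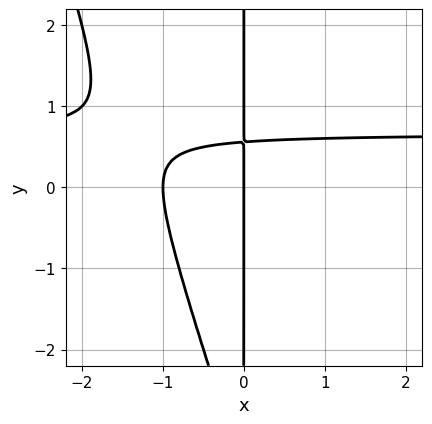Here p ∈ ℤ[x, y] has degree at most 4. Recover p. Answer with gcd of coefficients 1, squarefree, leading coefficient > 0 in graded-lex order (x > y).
Degree: the shape is more complex than any degree-2 curve, so deg p = 3.
Checking where it meets the axes: the x-axis gridline crossings are at x ∈ {-1, 0}; every point of the y-axis in the box is on the curve.
The integer polynomial consistent with all of this is the stated p.

3*x^2*y + x*y^2 - 2*x^2 + 3*x*y - 2*x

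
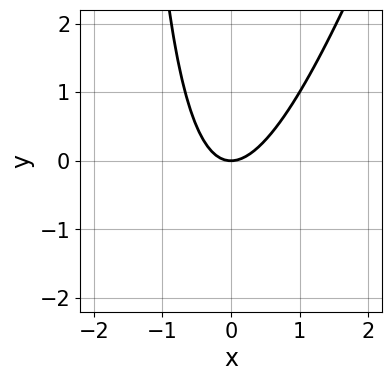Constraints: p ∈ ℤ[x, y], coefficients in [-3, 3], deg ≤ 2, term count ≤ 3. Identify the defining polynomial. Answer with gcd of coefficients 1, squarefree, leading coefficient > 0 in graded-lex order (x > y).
3*x^2 - x*y - 2*y

deg p = 2.
Checking where it meets the axes: one y-axis crossing is at y = 0; it crosses the x-axis at the gridline x = 0.
Solving for integer coefficients yields p as stated.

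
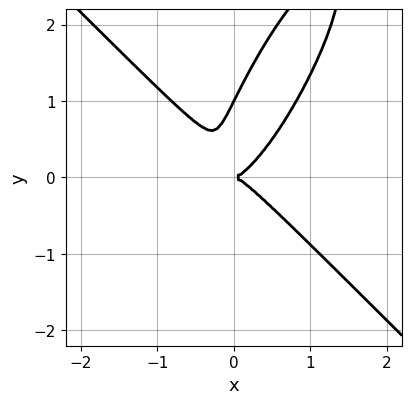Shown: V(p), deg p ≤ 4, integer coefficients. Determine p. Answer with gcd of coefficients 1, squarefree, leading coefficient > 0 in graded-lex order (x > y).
3*x^3 - 2*x*y^2 + y^3 - y^2

1. The degree is 3 — no degree-2 curve has this shape.
2. From the visible intercepts: one x-axis crossing is at x = 0; the y-axis gridline crossings are at y ∈ {0, 1}.
3. Solving for integer coefficients yields p as stated.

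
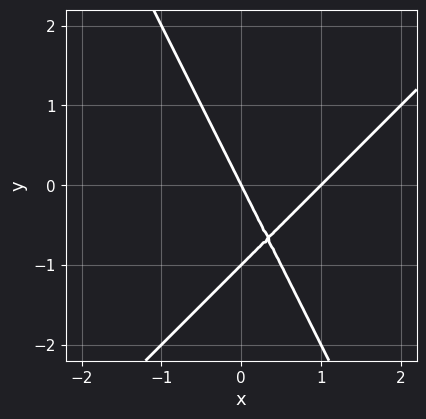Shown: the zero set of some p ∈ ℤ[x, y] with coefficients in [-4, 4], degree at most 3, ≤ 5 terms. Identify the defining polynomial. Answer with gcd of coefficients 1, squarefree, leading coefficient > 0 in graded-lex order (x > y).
1. Degree: a generic line meets the curve in up to 2 points, so deg p = 2.
2. Checking where it meets the axes: the x-axis gridline crossings are at x ∈ {0, 1}; the y-axis gridline crossings are at y ∈ {-1, 0}.
3. Fitting integer coefficients to these (and the overall shape) gives p.

2*x^2 - x*y - y^2 - 2*x - y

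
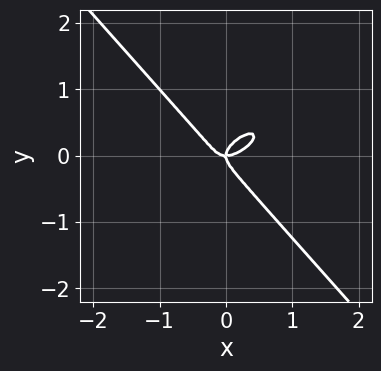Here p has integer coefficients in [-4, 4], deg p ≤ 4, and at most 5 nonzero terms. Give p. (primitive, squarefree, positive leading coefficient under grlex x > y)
2*x^3 - 2*x^2*y + 3*y^3 - x*y

(a) deg p = 3. A generic line meets the curve in up to 3 points.
(b) From the visible intercepts: it meets the x-axis at x = 0 (among the integer gridlines); it crosses the y-axis at the gridline y = 0.
(c) These observations pin down the coefficients.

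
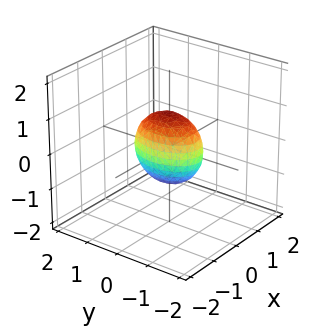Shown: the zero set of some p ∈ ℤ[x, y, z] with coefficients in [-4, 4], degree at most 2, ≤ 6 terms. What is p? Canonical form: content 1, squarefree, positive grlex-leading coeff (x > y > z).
Degree: bounded and convex; a quadric, so deg p = 2.
Symmetries: mirror symmetry z ↦ −z ⇒ only even powers of z; the y ↦ −y reflection is a symmetry, so y appears only in even powers; it's symmetric under x → −x, forcing even powers of x.
Checking where it meets the axes: the z-axis gridline crossings are at z ∈ {-1, 1}; the y-axis gridline crossings are at y ∈ {-1, 1}.
These observations pin down the coefficients.

2*x^2 + y^2 + z^2 - 1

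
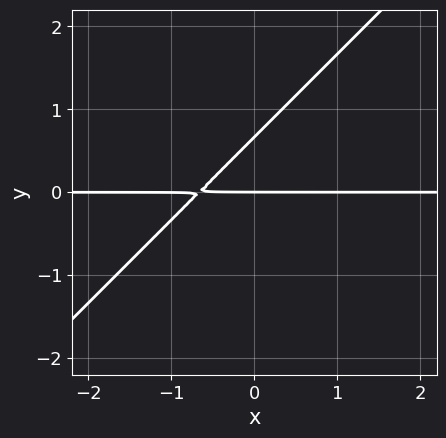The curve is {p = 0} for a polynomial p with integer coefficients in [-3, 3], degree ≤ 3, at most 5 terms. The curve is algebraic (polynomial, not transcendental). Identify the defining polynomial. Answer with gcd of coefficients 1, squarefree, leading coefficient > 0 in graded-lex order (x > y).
3*x*y - 3*y^2 + 2*y

First, the degree is 2 — a generic line meets the curve in up to 2 points.
Then, from the axis intercepts and sections: every point of the x-axis in the box is on the curve; one y-axis crossing is at y = 0.
Finally, solving for integer coefficients yields p as stated.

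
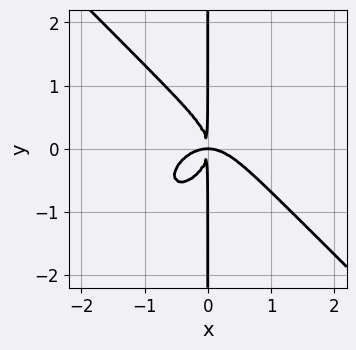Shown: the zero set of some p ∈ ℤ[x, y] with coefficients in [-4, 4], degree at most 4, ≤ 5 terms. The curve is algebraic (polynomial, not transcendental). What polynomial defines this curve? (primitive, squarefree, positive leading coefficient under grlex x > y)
x^4 + x*y^3 + x^2*y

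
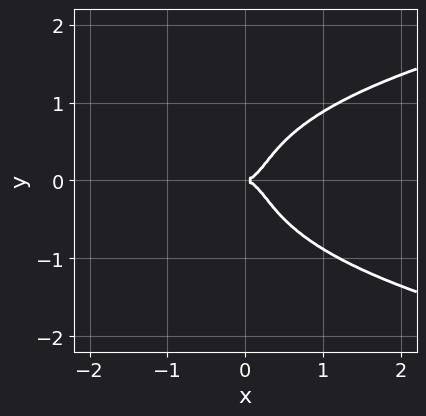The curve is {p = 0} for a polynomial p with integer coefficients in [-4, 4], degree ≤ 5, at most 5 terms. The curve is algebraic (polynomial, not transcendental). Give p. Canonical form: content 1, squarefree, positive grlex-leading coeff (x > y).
1. Degree: a generic line meets the curve in up to 4 points, so deg p = 4.
2. Symmetries: mirror symmetry y ↦ −y ⇒ only even powers of y.
3. Checking where it meets the axes: it crosses the x-axis at the gridline x = 0; one y-axis crossing is at y = 0.
4. Putting this together gives p.

2*x^2*y^2 + 2*y^4 - 2*x^3 - 2*x*y^2 + y^2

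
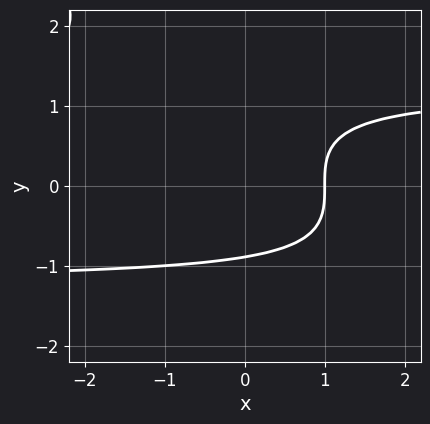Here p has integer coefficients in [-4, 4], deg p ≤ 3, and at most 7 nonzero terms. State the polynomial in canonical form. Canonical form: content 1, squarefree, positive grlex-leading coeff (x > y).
1. The degree is 3 — no degree-2 curve has this shape.
2. From the axis intercepts and sections: it meets the x-axis at x = 1 (among the integer gridlines).
3. Together with the visible shape, these determine p as stated.

2*x*y^2 + 2*y^3 - 2*y^2 - 3*x + 3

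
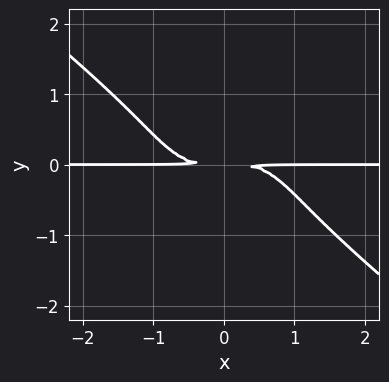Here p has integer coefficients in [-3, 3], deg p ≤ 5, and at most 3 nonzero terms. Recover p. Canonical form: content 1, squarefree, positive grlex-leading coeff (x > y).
1. Degree: no degree-3 curve has this shape, so deg p = 4.
2. Against the integer gridlines: every point of the x-axis in the box is on the curve.
3. Fitting integer coefficients to these (and the overall shape) gives p.

x^3*y + 2*y^4 + 2*y^2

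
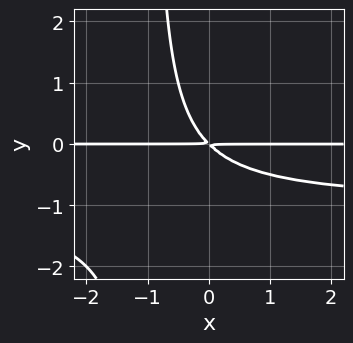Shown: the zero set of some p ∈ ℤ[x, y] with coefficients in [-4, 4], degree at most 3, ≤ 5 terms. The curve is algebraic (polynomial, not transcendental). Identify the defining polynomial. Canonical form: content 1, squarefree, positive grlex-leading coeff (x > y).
1. Degree: the shape is more complex than any degree-2 curve, so deg p = 3.
2. Checking where it meets the axes: the visible x-axis segment lies entirely on the curve.
3. Putting this together gives p.

x*y^2 + x*y + y^2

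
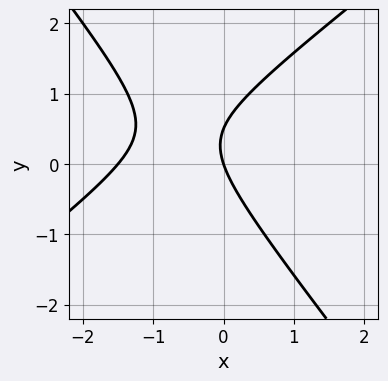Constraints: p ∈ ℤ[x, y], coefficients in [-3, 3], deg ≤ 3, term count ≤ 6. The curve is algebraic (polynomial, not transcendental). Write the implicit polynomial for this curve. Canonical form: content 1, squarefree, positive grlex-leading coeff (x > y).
2*x^2 - x*y - 2*y^2 + 3*x + y

1. The degree is 2 — the shape is more complex than any degree-1 curve.
2. Reading off the gridlines: one y-axis crossing is at y = 0; one x-axis crossing is at x = 0.
3. These observations pin down the coefficients.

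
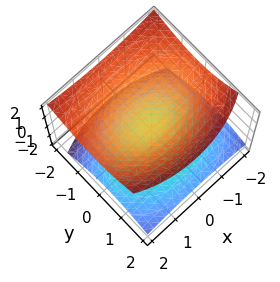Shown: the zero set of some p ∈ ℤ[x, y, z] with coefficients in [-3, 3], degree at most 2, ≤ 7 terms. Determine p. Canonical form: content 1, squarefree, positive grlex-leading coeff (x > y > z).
x^2 + 2*y^2 + y*z - 3*z^2 + 1

(a) The picture has 2 separate pieces. Treating them together as one polynomial.
(b) The degree is 2 — a generic line meets the surface in up to 2 points.
(c) Reading off the gridlines: the surface avoids every integer x-axis point in the box; it misses every integer gridline on the y-axis.
(d) These observations pin down the coefficients.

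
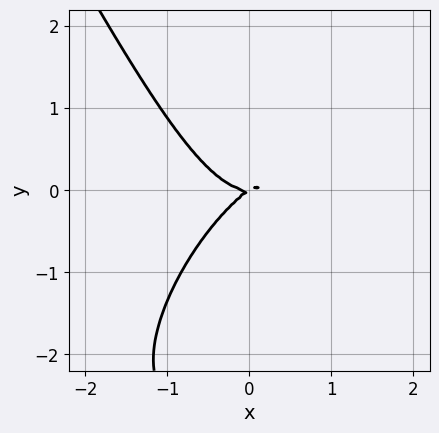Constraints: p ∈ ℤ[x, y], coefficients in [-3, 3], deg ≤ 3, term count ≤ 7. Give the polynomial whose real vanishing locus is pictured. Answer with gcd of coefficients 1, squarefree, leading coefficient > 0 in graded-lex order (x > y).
3*x^3 - 2*x^2*y + y^3 - 2*x*y + 3*y^2

1. Degree: no degree-2 curve has this shape, so deg p = 3.
2. Against the integer gridlines: it meets the y-axis at y = 0 (among the integer gridlines); one x-axis crossing is at x = 0.
3. Fitting integer coefficients to these (and the overall shape) gives p.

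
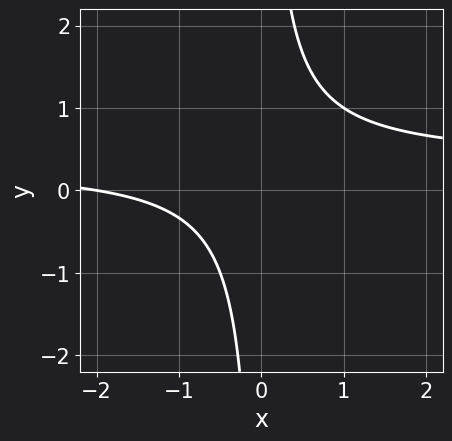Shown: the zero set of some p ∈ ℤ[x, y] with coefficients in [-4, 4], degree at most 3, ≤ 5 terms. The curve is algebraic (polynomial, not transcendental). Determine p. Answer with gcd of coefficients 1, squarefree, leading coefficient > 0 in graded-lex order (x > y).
1. The degree is 2 — no degree-1 curve has this shape.
2. Against the integer gridlines: no y-intercept at any integer in the box; it crosses the x-axis at the gridline x = -2.
3. These observations pin down the coefficients.

3*x*y - x - 2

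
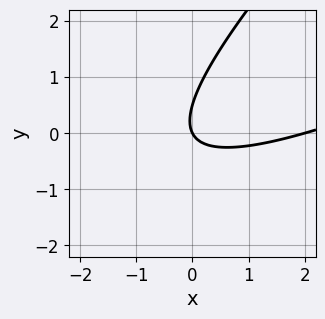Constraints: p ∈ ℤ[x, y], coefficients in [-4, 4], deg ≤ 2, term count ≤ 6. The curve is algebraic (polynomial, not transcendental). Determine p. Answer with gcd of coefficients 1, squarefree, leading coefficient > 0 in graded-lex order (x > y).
x^2 - 3*x*y + 2*y^2 - 2*x - y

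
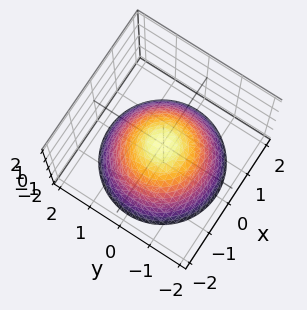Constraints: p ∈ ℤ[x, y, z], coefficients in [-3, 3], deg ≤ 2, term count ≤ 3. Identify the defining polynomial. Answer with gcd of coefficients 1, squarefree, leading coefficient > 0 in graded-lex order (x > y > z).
2*x^2 + 2*y^2 + 3*z

First, degree: a single bowl opening along one axis; a quadric, so deg p = 2.
Then, by symmetry, every cross-section ⟂ z is a circle, so x, y appear only via x² + y².
Next, observable constraints: it meets the x-axis at x = 0 (among the integer gridlines); one z-axis crossing is at z = 0; a circular section at z = -1 has radius between 1 and 2; it crosses the y-axis at the gridline y = 0.
Finally, assembling these constraints gives the stated polynomial.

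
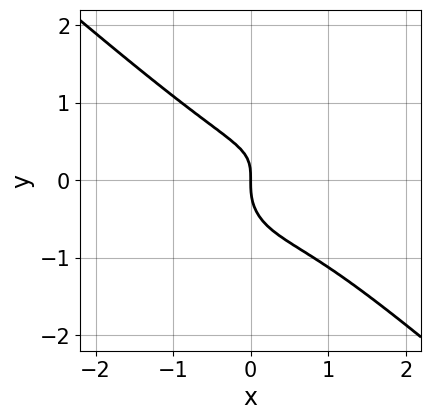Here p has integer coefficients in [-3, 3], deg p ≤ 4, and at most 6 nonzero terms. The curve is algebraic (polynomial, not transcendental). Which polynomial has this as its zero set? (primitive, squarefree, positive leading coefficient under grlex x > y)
2*x^3 + 3*y^3 - 2*x^2 - 2*x*y + 2*x

(a) deg p = 3.
(b) Observable constraints: it crosses the x-axis at the gridline x = 0; it crosses the y-axis at the gridline y = 0.
(c) Putting this together gives p.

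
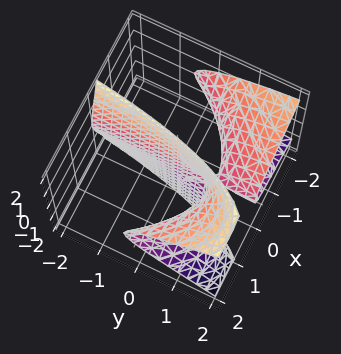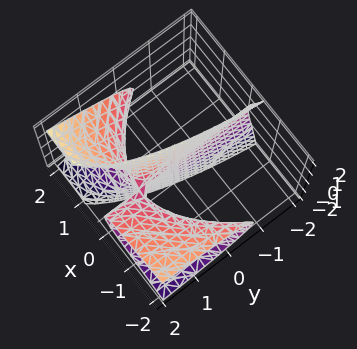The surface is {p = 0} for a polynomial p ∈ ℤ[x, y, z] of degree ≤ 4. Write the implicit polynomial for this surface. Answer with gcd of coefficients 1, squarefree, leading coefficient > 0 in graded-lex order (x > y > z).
x^3 - 3*x*z^2 + y*z^2 + 3*x*y - 3*x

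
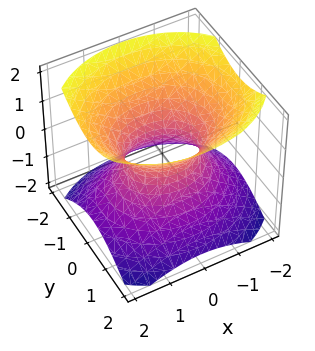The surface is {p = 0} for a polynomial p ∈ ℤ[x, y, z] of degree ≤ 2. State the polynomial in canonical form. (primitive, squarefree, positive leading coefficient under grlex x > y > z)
2*x^2 + 3*y^2 - 3*z^2 - 2

1. Degree: an hourglass — one-sheet hyperboloid; a quadric, so deg p = 2.
2. Symmetries: the y ↦ −y reflection is a symmetry, so y appears only in even powers; mirror symmetry x ↦ −x ⇒ only even powers of x; the z ↦ −z reflection is a symmetry, so z appears only in even powers.
3. Reading off the gridlines: among the integer gridlines, it crosses the x-axis at x ∈ {-1, 1}; it misses every integer gridline on the z-axis.
4. Fitting integer coefficients to these (and the overall shape) gives p.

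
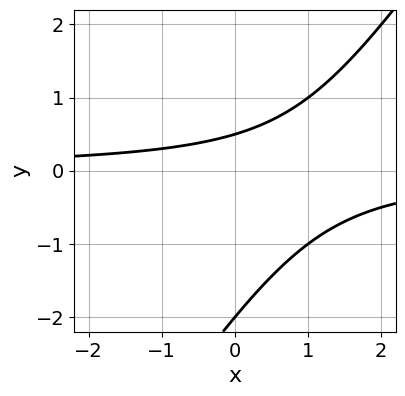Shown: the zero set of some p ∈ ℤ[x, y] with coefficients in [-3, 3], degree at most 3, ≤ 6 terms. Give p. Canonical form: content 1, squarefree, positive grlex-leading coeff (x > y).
3*x*y - 2*y^2 - 3*y + 2

(a) deg p = 2. No degree-1 curve has this shape.
(b) From the axis intercepts and sections: it misses every integer gridline on the x-axis; one y-axis crossing is at y = -2.
(c) The integer polynomial consistent with all of this is the stated p.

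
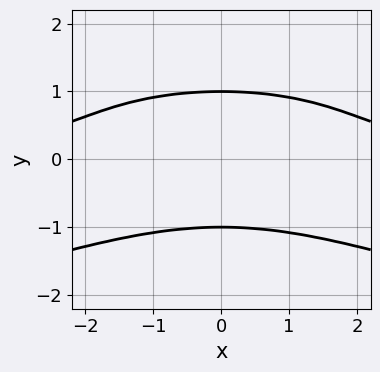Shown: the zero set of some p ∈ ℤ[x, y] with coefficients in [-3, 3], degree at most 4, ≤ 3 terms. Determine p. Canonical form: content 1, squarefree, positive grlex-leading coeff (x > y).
(a) The degree is 4 — a generic line meets the curve in up to 4 points.
(b) Symmetries: it's symmetric under x → −x, forcing even powers of x.
(c) Checking where it meets the axes: among the integer gridlines, it crosses the y-axis at y ∈ {-1, 1}; it misses every integer gridline on the x-axis.
(d) Solving for integer coefficients yields p as stated.

3*y^4 + x^2*y - 3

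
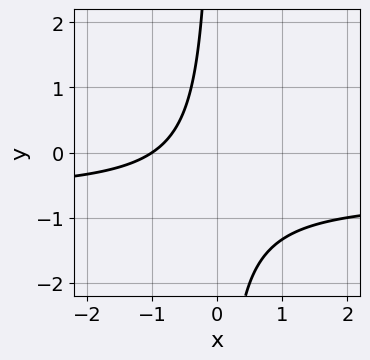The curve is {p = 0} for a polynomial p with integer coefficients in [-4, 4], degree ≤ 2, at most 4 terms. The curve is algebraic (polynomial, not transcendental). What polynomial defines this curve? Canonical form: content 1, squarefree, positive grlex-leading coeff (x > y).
1. deg p = 2.
2. From the axis intercepts and sections: one x-axis crossing is at x = -1; it misses every integer gridline on the y-axis.
3. Together with the visible shape, these determine p as stated.

3*x*y + 2*x + 2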